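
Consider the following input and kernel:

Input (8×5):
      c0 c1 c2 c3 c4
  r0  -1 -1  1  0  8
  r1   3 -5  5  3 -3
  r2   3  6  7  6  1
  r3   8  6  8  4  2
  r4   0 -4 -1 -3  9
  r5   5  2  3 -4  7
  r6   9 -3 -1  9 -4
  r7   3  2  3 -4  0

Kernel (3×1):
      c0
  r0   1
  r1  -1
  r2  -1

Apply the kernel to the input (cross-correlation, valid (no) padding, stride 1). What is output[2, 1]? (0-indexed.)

The receptive field on the input at this output position is [6 / 6 / -4]. Elementwise product with the kernel and sum: 6·1 + 6·-1 + -4·-1.

4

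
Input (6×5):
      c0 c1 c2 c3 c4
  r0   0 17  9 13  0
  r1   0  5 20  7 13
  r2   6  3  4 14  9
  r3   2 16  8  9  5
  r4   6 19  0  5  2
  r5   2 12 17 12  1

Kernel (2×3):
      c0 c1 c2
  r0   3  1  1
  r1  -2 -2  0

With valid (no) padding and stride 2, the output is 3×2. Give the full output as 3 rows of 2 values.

16 -14
-11 1
9 -51

Output[0,0]: The receptive field on the input at this output position is [0 17 9 / 0 5 20]. Elementwise product with the kernel and sum: 0·3 + 17·1 + 9·1 + 0·-2 + 5·-2.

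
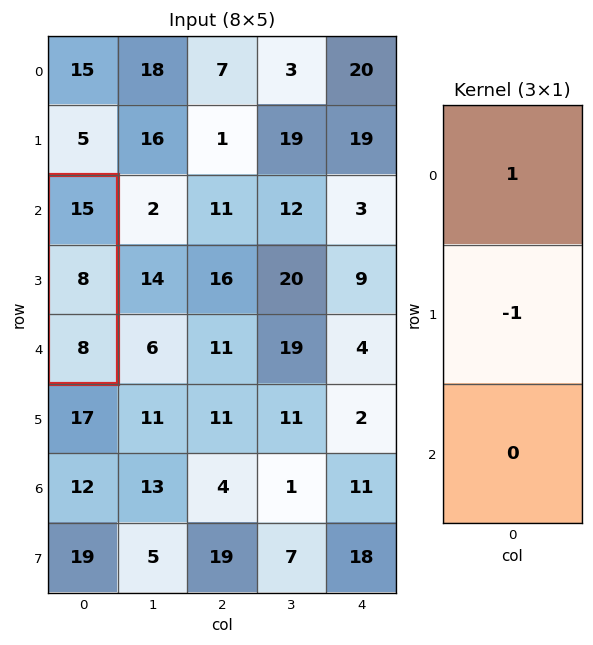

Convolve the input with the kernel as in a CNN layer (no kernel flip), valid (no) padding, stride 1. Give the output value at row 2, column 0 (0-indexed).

The receptive field on the input at this output position is [15 / 8 / 8]. Elementwise product with the kernel and sum: 15·1 + 8·-1.

7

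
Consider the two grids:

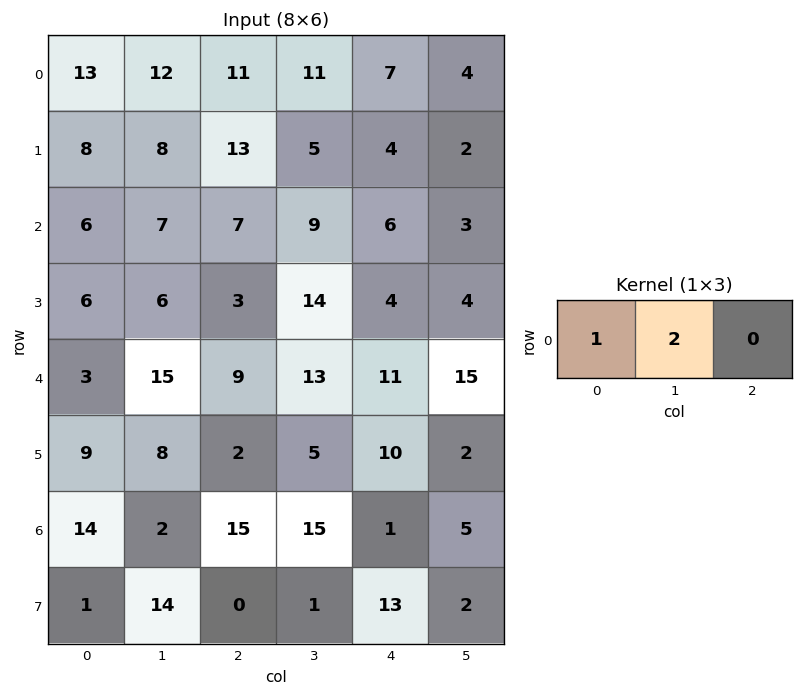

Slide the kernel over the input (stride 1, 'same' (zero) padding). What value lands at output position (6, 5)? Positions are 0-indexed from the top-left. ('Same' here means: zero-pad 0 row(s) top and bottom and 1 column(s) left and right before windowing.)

The receptive field on the zero-padded input at this output position is [1 5 0]. Elementwise product with the kernel and sum: 1·1 + 5·2.

11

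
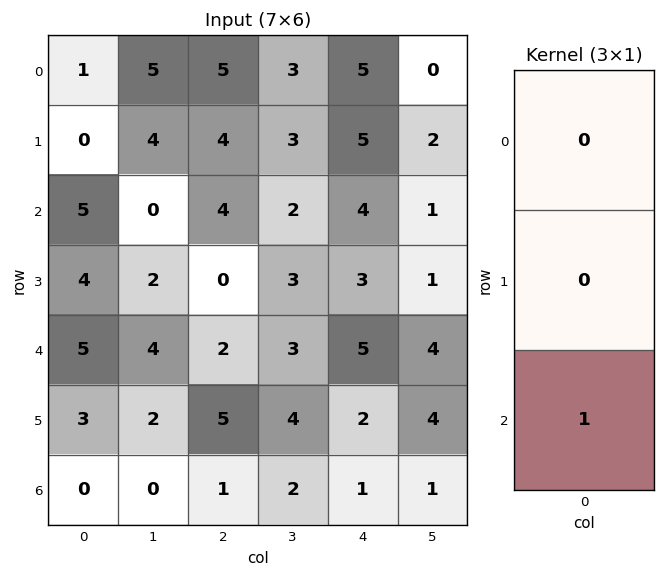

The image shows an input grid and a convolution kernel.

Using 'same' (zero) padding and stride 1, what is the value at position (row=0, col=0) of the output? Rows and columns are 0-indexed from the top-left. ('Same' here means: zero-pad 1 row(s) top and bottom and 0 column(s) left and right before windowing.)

0

The receptive field on the zero-padded input at this output position is [0 / 1 / 0]. Elementwise product with the kernel and sum: 0·1.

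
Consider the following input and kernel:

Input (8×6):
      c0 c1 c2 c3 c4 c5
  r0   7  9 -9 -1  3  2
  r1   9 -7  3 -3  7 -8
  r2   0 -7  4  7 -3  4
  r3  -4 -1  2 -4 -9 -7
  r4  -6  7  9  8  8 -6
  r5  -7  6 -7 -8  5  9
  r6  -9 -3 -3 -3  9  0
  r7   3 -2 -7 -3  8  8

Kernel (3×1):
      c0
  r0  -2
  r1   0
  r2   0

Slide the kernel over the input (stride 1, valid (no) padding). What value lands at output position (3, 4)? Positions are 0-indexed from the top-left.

18

The receptive field on the input at this output position is [-9 / 8 / 5]. Elementwise product with the kernel and sum: -9·-2.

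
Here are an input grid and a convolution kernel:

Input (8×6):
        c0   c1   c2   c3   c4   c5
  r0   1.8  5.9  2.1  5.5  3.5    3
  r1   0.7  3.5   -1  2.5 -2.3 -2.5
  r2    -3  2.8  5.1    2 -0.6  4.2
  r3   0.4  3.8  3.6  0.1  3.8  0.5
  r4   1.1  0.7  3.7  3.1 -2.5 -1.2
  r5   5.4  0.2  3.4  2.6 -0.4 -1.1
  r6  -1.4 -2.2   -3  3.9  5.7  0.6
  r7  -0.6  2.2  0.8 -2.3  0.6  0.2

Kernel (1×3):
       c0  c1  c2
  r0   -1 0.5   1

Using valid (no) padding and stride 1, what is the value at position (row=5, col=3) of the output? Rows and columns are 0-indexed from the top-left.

The receptive field on the input at this output position is [2.6 -0.4 -1.1]. Elementwise product with the kernel and sum: 2.6·-1 + -0.4·0.5 + -1.1·1.

-3.9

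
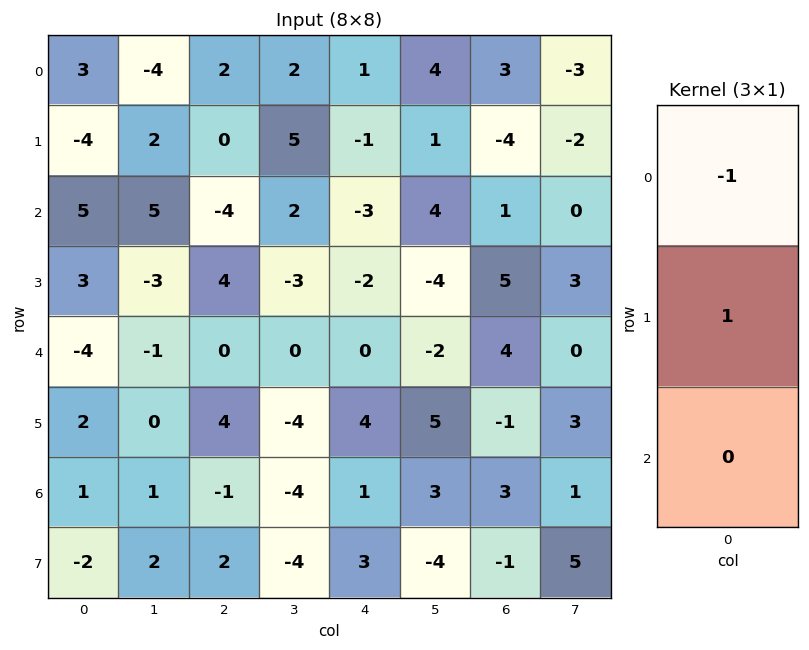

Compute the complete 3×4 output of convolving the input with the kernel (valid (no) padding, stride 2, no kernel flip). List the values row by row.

Output[0,0]: The receptive field on the input at this output position is [3 / -4 / 5]. Elementwise product with the kernel and sum: 3·-1 + -4·1.

-7 -2 -2 -7
-2 8 1 4
6 4 4 -5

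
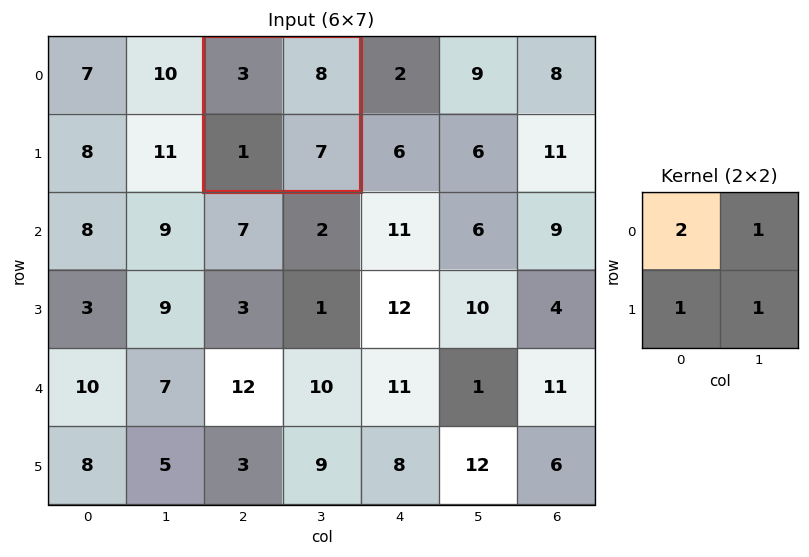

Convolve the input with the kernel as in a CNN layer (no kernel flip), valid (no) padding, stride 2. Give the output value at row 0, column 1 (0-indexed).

The receptive field on the input at this output position is [3 8 / 1 7]. Elementwise product with the kernel and sum: 3·2 + 8·1 + 1·1 + 7·1.

22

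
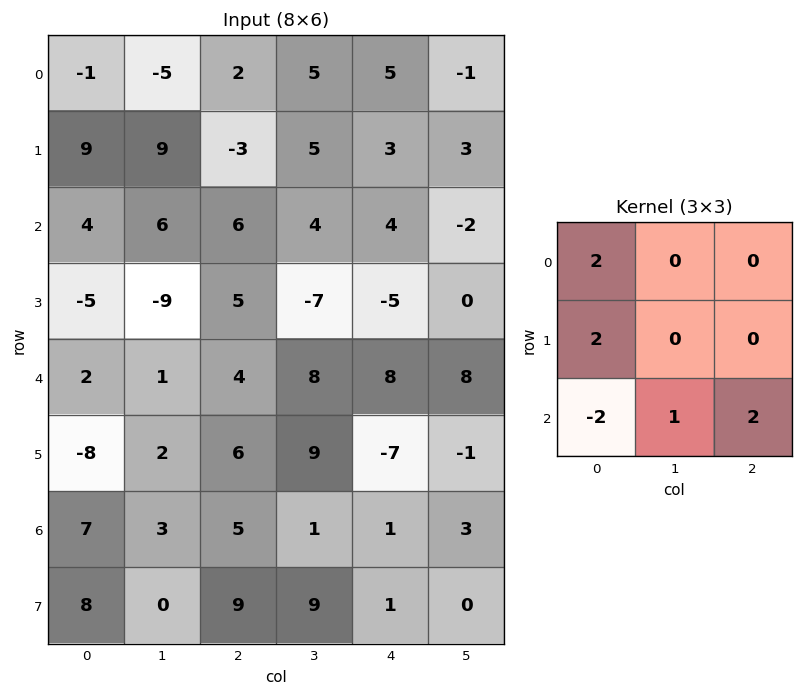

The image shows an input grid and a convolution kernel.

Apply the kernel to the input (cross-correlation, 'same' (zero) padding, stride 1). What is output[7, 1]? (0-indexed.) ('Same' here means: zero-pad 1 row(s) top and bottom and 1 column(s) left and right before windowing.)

The receptive field on the zero-padded input at this output position is [7 3 5 / 8 0 9 / 0 0 0]. Elementwise product with the kernel and sum: 7·2 + 8·2 + 0·-2 + 0·1 + 0·2.

30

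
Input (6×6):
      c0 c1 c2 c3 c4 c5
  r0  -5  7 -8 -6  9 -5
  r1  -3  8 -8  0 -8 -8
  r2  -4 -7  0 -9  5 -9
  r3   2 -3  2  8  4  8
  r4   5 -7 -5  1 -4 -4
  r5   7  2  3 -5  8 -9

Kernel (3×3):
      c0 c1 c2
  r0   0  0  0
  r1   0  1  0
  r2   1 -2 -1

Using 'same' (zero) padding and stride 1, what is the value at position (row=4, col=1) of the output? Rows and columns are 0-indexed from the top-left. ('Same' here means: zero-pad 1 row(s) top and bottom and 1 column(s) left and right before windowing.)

The receptive field on the zero-padded input at this output position is [2 -3 2 / 5 -7 -5 / 7 2 3]. Elementwise product with the kernel and sum: -7·1 + 7·1 + 2·-2 + 3·-1.

-7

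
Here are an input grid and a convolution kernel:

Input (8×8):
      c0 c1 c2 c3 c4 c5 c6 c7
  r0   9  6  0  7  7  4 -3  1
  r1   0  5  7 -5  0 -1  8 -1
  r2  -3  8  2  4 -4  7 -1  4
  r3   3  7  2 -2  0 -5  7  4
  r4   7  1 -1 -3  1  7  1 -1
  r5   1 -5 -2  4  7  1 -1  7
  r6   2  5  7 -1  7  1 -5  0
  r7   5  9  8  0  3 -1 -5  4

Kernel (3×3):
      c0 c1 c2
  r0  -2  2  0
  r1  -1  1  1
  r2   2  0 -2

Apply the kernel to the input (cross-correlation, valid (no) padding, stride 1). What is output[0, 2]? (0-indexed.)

14

The receptive field on the input at this output position is [0 7 7 / 7 -5 0 / 2 4 -4]. Elementwise product with the kernel and sum: 0·-2 + 7·2 + 7·-1 + -5·1 + 0·1 + 2·2 + -4·-2.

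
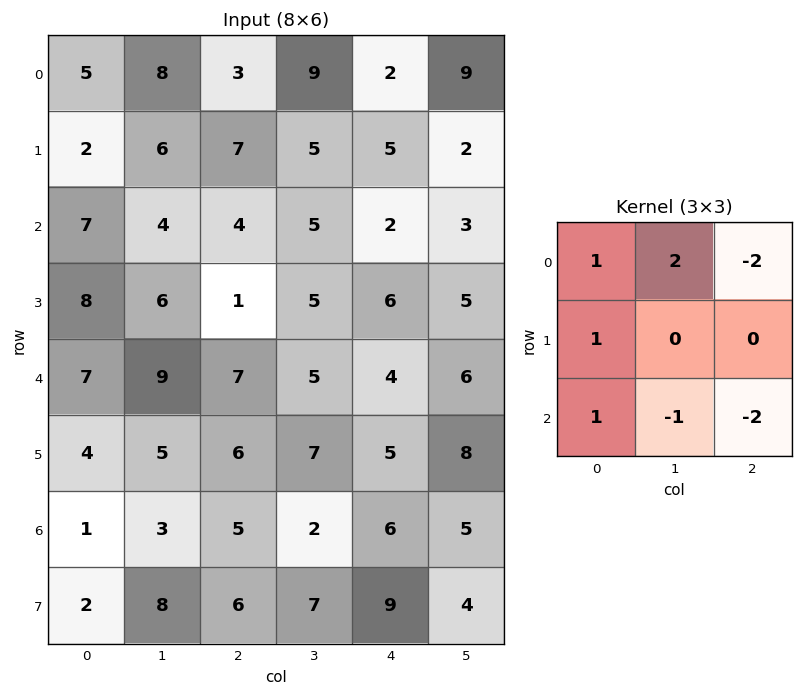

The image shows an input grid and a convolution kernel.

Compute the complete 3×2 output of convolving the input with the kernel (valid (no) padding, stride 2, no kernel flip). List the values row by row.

12 19
-1 5
3 6

Output[0,0]: The receptive field on the input at this output position is [5 8 3 / 2 6 7 / 7 4 4]. Elementwise product with the kernel and sum: 5·1 + 8·2 + 3·-2 + 2·1 + 7·1 + 4·-1 + 4·-2.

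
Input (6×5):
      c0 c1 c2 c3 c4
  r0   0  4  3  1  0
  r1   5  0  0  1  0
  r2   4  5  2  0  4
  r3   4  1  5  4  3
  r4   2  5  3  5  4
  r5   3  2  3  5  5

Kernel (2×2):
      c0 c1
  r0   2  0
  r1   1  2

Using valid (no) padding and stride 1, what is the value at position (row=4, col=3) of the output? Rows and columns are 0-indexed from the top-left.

The receptive field on the input at this output position is [5 4 / 5 5]. Elementwise product with the kernel and sum: 5·2 + 5·1 + 5·2.

25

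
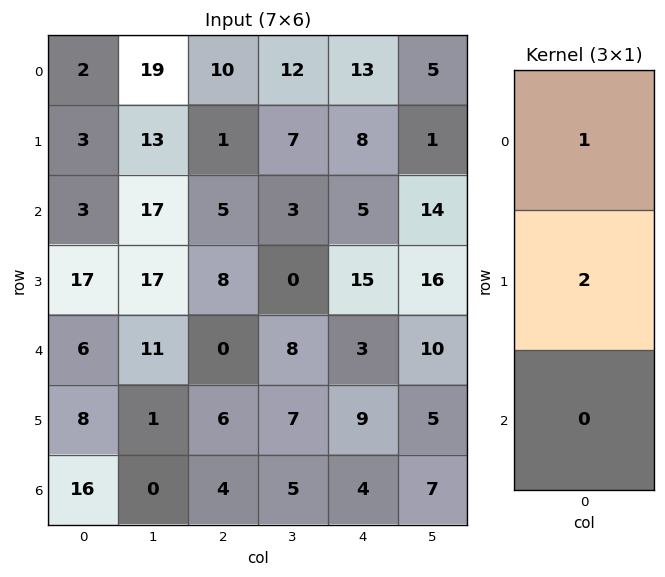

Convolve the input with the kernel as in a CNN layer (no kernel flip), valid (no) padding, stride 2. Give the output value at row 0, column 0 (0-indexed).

The receptive field on the input at this output position is [2 / 3 / 3]. Elementwise product with the kernel and sum: 2·1 + 3·2.

8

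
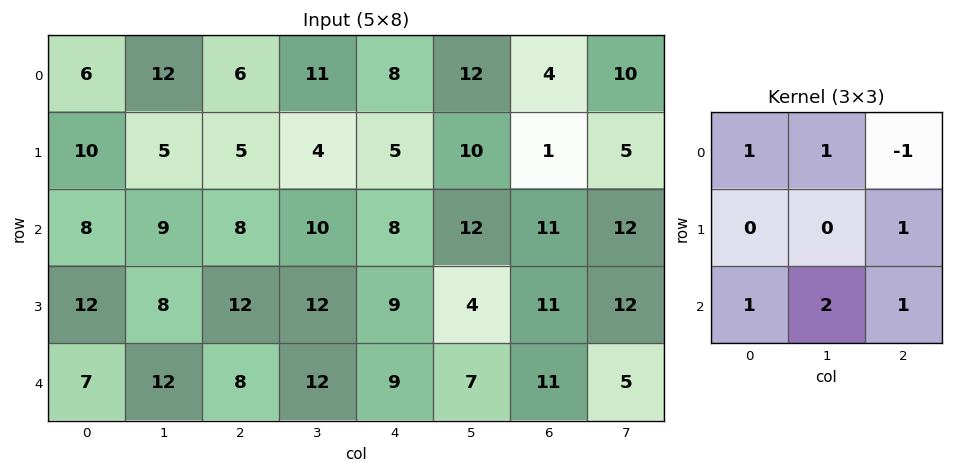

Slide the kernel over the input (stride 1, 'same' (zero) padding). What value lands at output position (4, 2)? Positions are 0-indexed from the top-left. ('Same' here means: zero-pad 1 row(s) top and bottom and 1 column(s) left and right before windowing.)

The receptive field on the zero-padded input at this output position is [8 12 12 / 12 8 12 / 0 0 0]. Elementwise product with the kernel and sum: 8·1 + 12·1 + 12·-1 + 12·1 + 0·1 + 0·2 + 0·1.

20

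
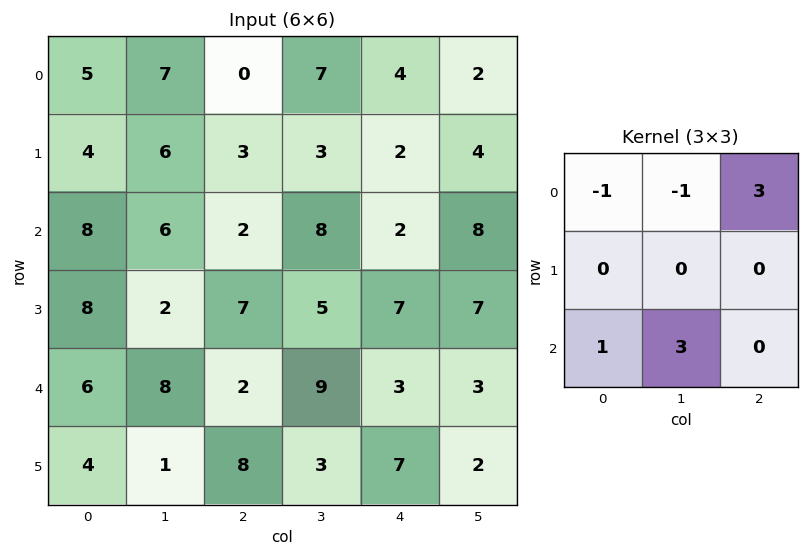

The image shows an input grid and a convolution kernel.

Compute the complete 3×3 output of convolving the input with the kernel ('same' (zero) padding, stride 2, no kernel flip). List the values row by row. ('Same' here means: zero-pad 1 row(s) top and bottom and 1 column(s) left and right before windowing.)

Output[0,0]: The receptive field on the zero-padded input at this output position is [0 0 0 / 0 5 7 / 0 4 6]. Elementwise product with the kernel and sum: 0·-1 + 0·-1 + 0·3 + 0·1 + 4·3.

12 15 9
38 23 33
10 31 33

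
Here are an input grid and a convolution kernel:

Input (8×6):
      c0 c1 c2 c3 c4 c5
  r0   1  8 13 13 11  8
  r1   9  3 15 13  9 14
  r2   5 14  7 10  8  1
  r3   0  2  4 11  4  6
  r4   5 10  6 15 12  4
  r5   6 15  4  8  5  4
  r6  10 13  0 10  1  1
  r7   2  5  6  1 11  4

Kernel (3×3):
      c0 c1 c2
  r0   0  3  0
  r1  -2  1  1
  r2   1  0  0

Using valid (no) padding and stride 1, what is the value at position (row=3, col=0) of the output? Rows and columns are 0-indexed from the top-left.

The receptive field on the input at this output position is [0 2 4 / 5 10 6 / 6 15 4]. Elementwise product with the kernel and sum: 2·3 + 5·-2 + 10·1 + 6·1 + 6·1.

18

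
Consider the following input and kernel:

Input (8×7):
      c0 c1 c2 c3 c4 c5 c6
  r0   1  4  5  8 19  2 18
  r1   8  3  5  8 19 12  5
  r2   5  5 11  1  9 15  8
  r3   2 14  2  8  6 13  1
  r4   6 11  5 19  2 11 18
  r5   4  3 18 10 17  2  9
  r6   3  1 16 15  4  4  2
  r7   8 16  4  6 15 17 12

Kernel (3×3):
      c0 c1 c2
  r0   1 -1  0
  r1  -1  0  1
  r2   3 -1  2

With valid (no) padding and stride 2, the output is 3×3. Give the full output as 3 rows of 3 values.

Output[0,0]: The receptive field on the input at this output position is [1 4 5 / 8 3 5 / 5 5 11]. Elementwise product with the kernel and sum: 1·1 + 4·-1 + 8·-1 + 5·1 + 5·3 + 5·-1 + 11·2.

26 61 31
17 14 20
49 26 -5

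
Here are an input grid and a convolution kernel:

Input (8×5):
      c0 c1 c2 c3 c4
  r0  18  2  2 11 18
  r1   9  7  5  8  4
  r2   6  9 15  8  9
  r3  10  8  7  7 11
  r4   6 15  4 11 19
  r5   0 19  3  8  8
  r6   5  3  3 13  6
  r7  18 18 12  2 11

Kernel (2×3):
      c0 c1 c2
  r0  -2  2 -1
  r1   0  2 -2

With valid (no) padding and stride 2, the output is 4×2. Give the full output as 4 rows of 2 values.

-30 8
-7 -31
46 -5
5 -4

Output[0,0]: The receptive field on the input at this output position is [18 2 2 / 9 7 5]. Elementwise product with the kernel and sum: 18·-2 + 2·2 + 2·-1 + 7·2 + 5·-2.
Output[0,1]: The receptive field on the input at this output position is [2 11 18 / 5 8 4]. Elementwise product with the kernel and sum: 2·-2 + 11·2 + 18·-1 + 8·2 + 4·-2.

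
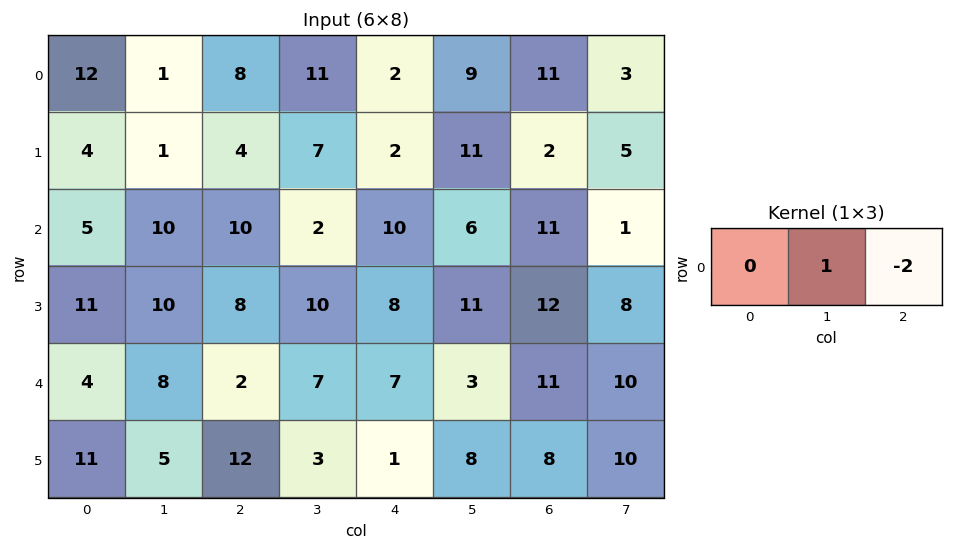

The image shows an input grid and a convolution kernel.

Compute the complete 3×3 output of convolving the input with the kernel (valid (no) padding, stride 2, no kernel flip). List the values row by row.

-15 7 -13
-10 -18 -16
4 -7 -19

Output[0,0]: The receptive field on the input at this output position is [12 1 8]. Elementwise product with the kernel and sum: 1·1 + 8·-2.
Output[0,1]: The receptive field on the input at this output position is [8 11 2]. Elementwise product with the kernel and sum: 11·1 + 2·-2.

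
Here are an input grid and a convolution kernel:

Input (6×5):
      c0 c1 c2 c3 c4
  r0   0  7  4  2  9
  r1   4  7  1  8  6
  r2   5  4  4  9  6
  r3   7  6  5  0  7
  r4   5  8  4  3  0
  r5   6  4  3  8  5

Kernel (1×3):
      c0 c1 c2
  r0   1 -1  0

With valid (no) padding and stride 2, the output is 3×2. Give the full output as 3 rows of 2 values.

Output[0,0]: The receptive field on the input at this output position is [0 7 4]. Elementwise product with the kernel and sum: 0·1 + 7·-1.
Output[0,1]: The receptive field on the input at this output position is [4 2 9]. Elementwise product with the kernel and sum: 4·1 + 2·-1.

-7 2
1 -5
-3 1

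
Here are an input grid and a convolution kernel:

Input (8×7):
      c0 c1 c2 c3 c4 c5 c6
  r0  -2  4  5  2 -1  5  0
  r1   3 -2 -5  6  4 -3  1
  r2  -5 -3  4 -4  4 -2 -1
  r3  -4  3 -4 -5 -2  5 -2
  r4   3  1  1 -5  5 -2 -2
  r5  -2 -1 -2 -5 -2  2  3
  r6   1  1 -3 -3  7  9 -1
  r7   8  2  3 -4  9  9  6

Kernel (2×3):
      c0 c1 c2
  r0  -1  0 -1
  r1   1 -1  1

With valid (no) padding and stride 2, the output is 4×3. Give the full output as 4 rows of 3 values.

Output[0,0]: The receptive field on the input at this output position is [-2 4 5 / 3 -2 -5]. Elementwise product with the kernel and sum: -2·-1 + 5·-1 + 3·1 + -2·-1 + -5·1.

-3 -11 9
-10 -9 -12
-7 -5 -4
11 12 0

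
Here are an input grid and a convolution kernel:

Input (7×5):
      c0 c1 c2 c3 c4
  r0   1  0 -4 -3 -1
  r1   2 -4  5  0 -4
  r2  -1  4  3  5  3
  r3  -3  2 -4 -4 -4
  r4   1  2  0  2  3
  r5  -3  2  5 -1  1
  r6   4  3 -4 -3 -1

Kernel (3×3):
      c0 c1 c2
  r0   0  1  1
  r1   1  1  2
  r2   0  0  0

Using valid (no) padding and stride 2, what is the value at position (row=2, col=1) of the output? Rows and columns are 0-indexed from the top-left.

11

The receptive field on the input at this output position is [0 2 3 / 5 -1 1 / -4 -3 -1]. Elementwise product with the kernel and sum: 2·1 + 3·1 + 5·1 + -1·1 + 1·2.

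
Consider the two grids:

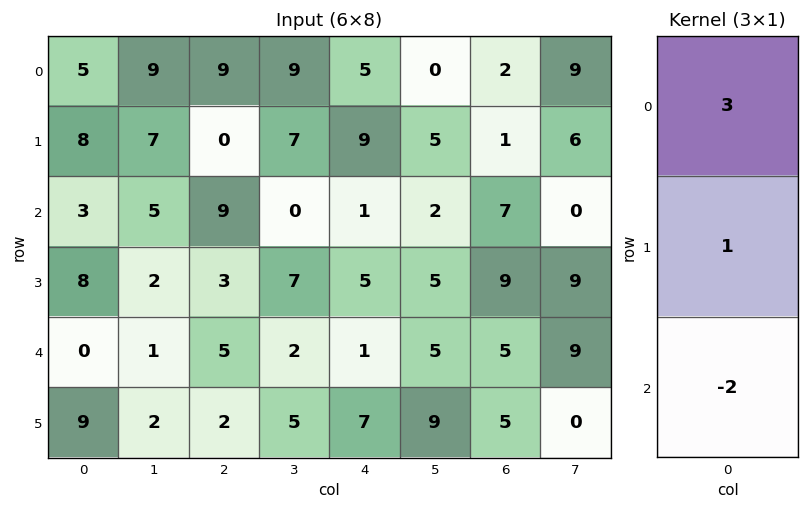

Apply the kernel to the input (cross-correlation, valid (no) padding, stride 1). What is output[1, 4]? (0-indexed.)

The receptive field on the input at this output position is [9 / 1 / 5]. Elementwise product with the kernel and sum: 9·3 + 1·1 + 5·-2.

18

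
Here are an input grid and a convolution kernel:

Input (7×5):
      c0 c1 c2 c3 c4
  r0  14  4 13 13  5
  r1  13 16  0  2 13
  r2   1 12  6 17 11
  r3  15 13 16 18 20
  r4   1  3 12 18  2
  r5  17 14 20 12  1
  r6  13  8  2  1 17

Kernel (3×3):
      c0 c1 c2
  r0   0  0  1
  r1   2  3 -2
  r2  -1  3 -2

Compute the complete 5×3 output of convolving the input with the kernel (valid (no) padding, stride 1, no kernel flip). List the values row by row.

110 13 8
18 9 52
27 52 95
-12 46 108
55 78 43

Output[0,0]: The receptive field on the input at this output position is [14 4 13 / 13 16 0 / 1 12 6]. Elementwise product with the kernel and sum: 13·1 + 13·2 + 16·3 + 0·-2 + 1·-1 + 12·3 + 6·-2.
Output[0,1]: The receptive field on the input at this output position is [4 13 13 / 16 0 2 / 12 6 17]. Elementwise product with the kernel and sum: 13·1 + 16·2 + 0·3 + 2·-2 + 12·-1 + 6·3 + 17·-2.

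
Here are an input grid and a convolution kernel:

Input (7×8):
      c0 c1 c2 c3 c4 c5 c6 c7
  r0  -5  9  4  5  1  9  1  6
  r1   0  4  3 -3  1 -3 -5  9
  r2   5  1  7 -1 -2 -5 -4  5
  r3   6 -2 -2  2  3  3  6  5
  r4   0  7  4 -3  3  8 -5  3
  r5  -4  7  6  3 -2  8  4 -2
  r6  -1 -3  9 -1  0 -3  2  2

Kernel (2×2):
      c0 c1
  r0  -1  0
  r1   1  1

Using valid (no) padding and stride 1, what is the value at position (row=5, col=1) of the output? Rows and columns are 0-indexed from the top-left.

-1

The receptive field on the input at this output position is [7 6 / -3 9]. Elementwise product with the kernel and sum: 7·-1 + -3·1 + 9·1.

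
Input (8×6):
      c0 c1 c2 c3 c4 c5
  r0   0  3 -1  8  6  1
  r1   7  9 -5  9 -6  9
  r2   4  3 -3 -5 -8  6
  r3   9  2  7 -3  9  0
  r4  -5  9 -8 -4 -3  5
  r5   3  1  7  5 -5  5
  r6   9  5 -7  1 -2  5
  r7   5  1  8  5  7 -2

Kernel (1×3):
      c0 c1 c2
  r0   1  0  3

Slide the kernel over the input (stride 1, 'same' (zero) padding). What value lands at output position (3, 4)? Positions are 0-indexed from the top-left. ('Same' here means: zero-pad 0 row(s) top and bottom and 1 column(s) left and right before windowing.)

-3

The receptive field on the zero-padded input at this output position is [-3 9 0]. Elementwise product with the kernel and sum: -3·1 + 0·3.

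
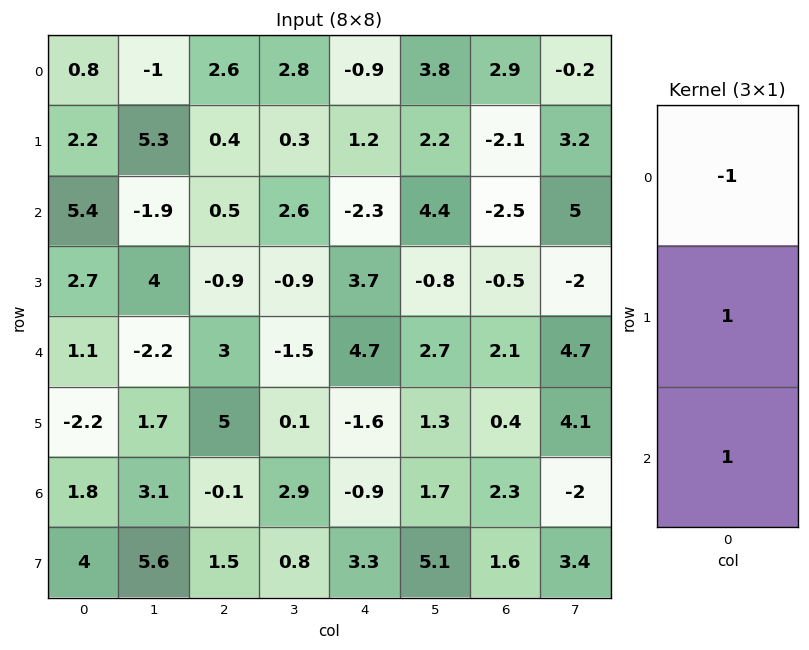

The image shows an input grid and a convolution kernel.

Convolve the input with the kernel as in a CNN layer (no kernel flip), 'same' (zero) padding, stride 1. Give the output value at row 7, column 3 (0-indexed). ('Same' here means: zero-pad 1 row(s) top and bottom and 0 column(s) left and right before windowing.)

-2.1

The receptive field on the zero-padded input at this output position is [2.9 / 0.8 / 0]. Elementwise product with the kernel and sum: 2.9·-1 + 0.8·1 + 0·1.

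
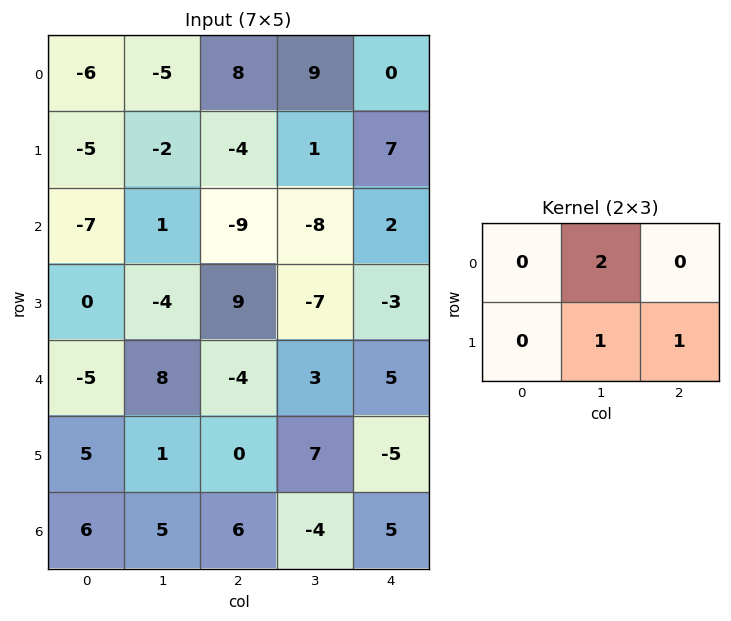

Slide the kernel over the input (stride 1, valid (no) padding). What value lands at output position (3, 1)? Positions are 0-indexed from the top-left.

17

The receptive field on the input at this output position is [-4 9 -7 / 8 -4 3]. Elementwise product with the kernel and sum: 9·2 + -4·1 + 3·1.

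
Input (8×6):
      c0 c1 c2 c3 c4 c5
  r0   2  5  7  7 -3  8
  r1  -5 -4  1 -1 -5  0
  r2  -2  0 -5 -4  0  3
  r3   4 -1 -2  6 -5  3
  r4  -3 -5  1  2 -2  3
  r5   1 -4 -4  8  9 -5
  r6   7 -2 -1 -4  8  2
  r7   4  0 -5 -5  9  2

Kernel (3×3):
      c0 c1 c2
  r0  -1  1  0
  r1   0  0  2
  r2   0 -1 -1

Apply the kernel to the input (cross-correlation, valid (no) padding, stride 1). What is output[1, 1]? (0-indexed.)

-7

The receptive field on the input at this output position is [-4 1 -1 / 0 -5 -4 / -1 -2 6]. Elementwise product with the kernel and sum: -4·-1 + 1·1 + -4·2 + -2·-1 + 6·-1.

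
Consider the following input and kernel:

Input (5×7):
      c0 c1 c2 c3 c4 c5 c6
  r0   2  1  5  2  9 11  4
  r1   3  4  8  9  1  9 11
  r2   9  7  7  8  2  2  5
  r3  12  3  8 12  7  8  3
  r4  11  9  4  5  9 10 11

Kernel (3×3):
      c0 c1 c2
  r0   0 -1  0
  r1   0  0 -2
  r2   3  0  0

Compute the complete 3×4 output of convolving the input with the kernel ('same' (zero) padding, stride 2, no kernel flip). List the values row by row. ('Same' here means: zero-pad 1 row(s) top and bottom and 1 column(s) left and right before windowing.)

Output[0,0]: The receptive field on the zero-padded input at this output position is [0 0 0 / 0 2 1 / 0 3 4]. Elementwise product with the kernel and sum: 0·-1 + 1·-2 + 0·3.

-2 8 5 27
-17 -15 31 13
-30 -18 -27 -3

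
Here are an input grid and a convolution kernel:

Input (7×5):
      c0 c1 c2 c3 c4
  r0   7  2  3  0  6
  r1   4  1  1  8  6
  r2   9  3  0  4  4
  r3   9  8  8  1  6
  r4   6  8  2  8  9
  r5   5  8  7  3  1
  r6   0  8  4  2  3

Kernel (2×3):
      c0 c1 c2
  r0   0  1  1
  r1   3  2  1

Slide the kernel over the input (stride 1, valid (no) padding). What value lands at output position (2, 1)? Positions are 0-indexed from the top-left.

The receptive field on the input at this output position is [3 0 4 / 8 8 1]. Elementwise product with the kernel and sum: 0·1 + 4·1 + 8·3 + 8·2 + 1·1.

45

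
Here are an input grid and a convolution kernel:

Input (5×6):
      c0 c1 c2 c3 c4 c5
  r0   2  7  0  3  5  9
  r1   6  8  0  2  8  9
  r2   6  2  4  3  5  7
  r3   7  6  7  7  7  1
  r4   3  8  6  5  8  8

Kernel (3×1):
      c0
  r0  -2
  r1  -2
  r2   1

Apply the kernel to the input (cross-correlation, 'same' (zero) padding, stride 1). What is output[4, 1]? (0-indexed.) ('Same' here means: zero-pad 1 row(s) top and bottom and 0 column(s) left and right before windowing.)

The receptive field on the zero-padded input at this output position is [6 / 8 / 0]. Elementwise product with the kernel and sum: 6·-2 + 8·-2 + 0·1.

-28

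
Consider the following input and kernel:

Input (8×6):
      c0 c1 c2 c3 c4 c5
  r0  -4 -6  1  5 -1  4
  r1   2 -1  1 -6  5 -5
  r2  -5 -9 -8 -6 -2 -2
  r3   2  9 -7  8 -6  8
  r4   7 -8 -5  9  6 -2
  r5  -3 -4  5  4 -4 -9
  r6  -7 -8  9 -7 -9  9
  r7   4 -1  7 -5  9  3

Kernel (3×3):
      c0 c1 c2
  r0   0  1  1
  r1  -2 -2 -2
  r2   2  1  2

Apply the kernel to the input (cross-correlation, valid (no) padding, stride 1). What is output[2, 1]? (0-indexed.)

-37

The receptive field on the input at this output position is [-9 -8 -6 / 9 -7 8 / -8 -5 9]. Elementwise product with the kernel and sum: -8·1 + -6·1 + 9·-2 + -7·-2 + 8·-2 + -8·2 + -5·1 + 9·2.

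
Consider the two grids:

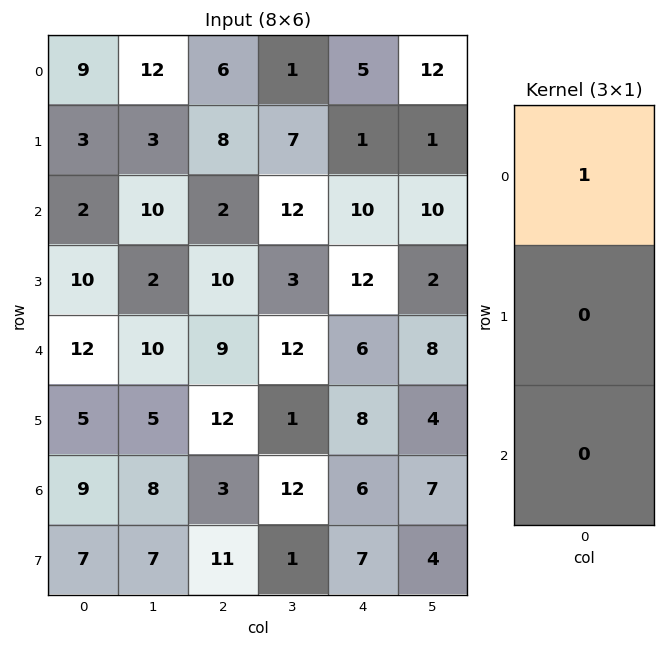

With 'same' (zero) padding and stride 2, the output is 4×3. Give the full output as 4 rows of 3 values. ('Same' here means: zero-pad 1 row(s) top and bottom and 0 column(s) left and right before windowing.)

Output[0,0]: The receptive field on the zero-padded input at this output position is [0 / 9 / 3]. Elementwise product with the kernel and sum: 0·1.

0 0 0
3 8 1
10 10 12
5 12 8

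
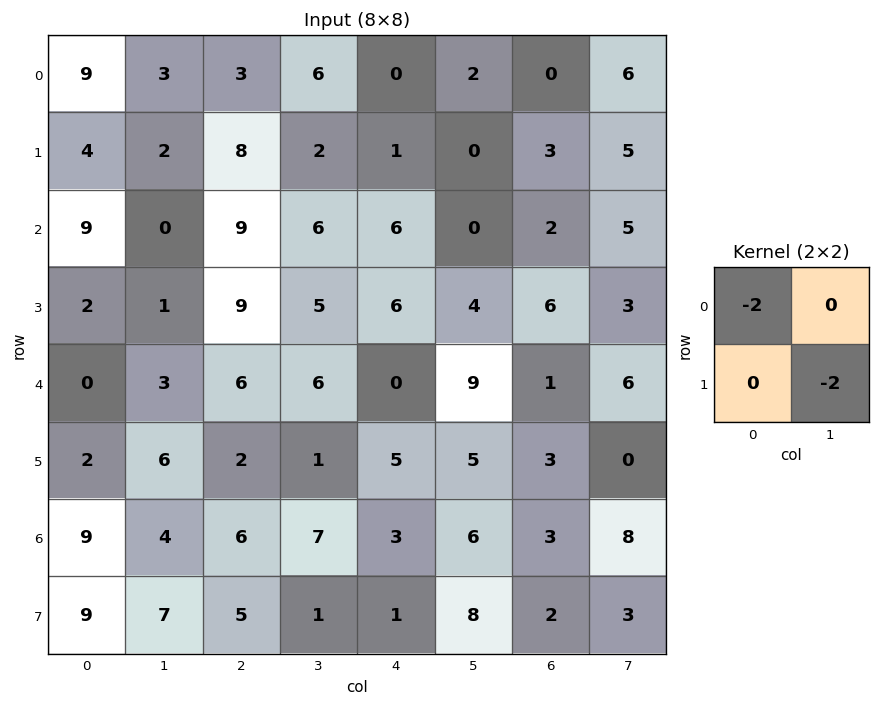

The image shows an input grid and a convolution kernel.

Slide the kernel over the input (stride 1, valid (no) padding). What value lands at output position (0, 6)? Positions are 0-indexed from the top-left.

-10

The receptive field on the input at this output position is [0 6 / 3 5]. Elementwise product with the kernel and sum: 0·-2 + 5·-2.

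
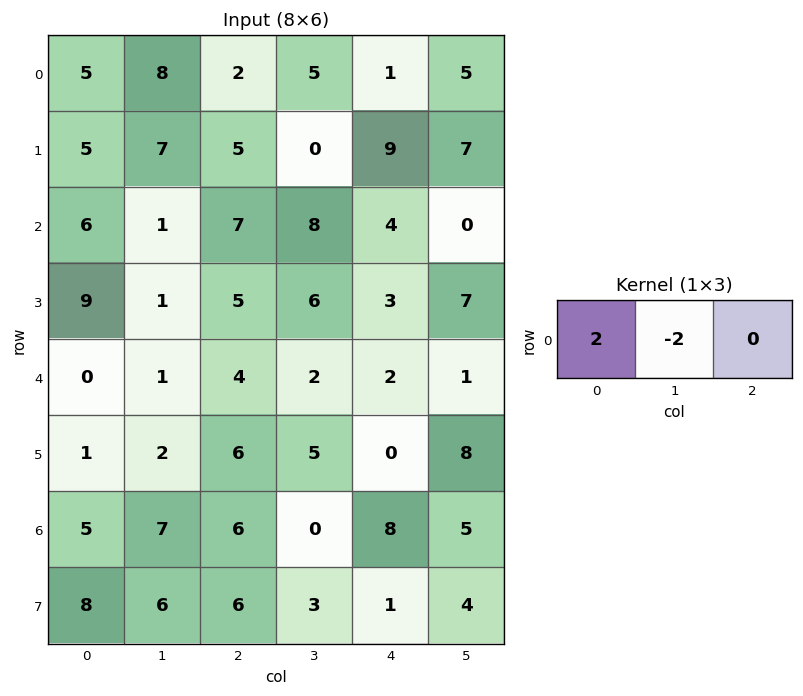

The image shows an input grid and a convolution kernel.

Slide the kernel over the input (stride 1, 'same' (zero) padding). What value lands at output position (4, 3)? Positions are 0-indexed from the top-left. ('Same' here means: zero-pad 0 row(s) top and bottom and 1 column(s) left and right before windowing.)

4

The receptive field on the zero-padded input at this output position is [4 2 2]. Elementwise product with the kernel and sum: 4·2 + 2·-2.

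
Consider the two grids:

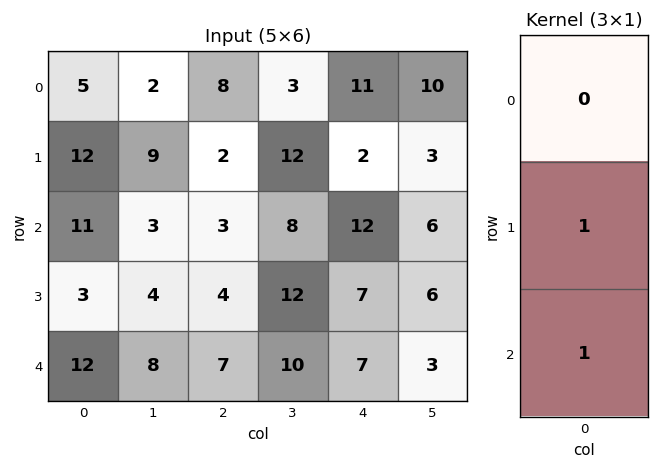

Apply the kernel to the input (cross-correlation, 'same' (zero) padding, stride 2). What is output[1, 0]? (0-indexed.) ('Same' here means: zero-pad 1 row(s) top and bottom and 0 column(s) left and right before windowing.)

The receptive field on the zero-padded input at this output position is [12 / 11 / 3]. Elementwise product with the kernel and sum: 11·1 + 3·1.

14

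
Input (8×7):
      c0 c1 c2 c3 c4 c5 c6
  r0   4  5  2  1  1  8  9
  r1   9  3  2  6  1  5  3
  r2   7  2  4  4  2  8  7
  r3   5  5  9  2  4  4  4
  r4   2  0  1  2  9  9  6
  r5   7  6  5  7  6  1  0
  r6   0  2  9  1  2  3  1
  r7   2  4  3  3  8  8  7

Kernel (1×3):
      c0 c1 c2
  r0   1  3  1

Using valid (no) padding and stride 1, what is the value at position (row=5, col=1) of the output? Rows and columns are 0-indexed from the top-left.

The receptive field on the input at this output position is [6 5 7]. Elementwise product with the kernel and sum: 6·1 + 5·3 + 7·1.

28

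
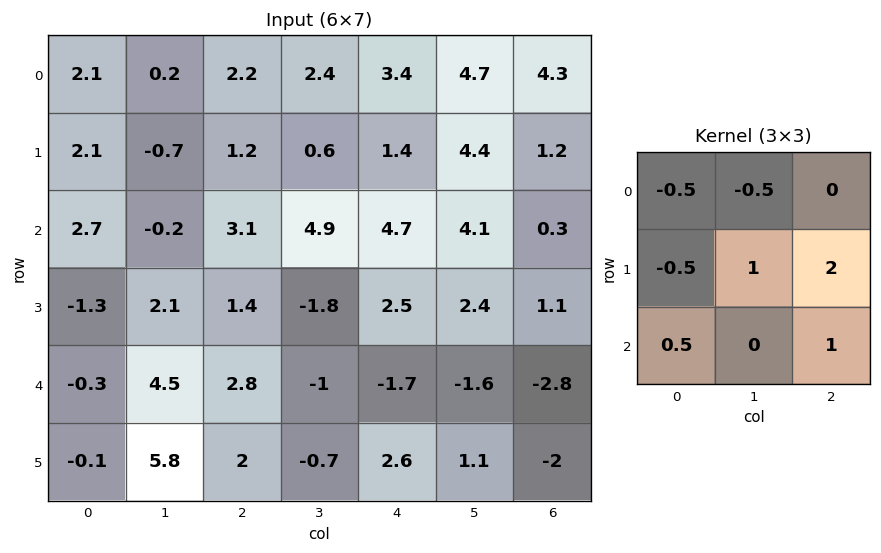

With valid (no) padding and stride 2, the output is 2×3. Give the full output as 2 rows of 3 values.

Output[0,0]: The receptive field on the input at this output position is [2.1 0.2 2.2 / 2.1 -0.7 1.2 / 2.7 -0.2 3.1]. Elementwise product with the kernel and sum: 2.1·-0.5 + 0.2·-0.5 + 2.1·-0.5 + -0.7·1 + 1.2·2 + 2.7·0.5 + 3.1·1.
Output[0,1]: The receptive field on the input at this output position is [2.2 2.4 3.4 / 1.2 0.6 1.4 / 3.1 4.9 4.7]. Elementwise product with the kernel and sum: 2.2·-0.5 + 2.4·-0.5 + 1.2·-0.5 + 0.6·1 + 1.4·2 + 3.1·0.5 + 4.7·1.

3.95 6.75 4.7
6.95 -1.8 -4.7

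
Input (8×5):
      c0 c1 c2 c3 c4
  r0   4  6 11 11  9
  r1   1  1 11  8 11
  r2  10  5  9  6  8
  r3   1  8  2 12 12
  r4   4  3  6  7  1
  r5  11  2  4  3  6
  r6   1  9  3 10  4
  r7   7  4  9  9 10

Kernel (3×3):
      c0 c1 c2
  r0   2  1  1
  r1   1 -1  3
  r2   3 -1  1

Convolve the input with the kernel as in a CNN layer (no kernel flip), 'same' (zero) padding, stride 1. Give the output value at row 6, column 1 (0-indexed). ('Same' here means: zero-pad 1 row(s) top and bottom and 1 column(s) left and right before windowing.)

55

The receptive field on the zero-padded input at this output position is [11 2 4 / 1 9 3 / 7 4 9]. Elementwise product with the kernel and sum: 11·2 + 2·1 + 4·1 + 1·1 + 9·-1 + 3·3 + 7·3 + 4·-1 + 9·1.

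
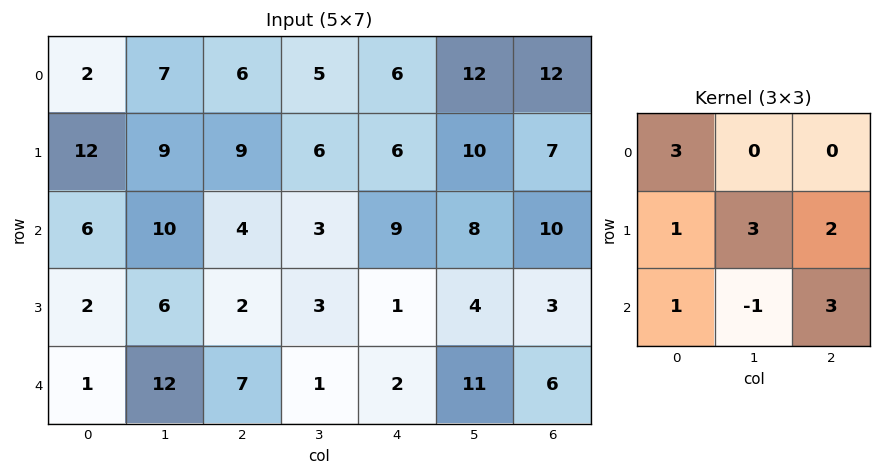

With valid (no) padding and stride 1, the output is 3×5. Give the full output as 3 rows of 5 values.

Output[0,0]: The receptive field on the input at this output position is [2 7 6 / 12 9 9 / 6 10 4]. Elementwise product with the kernel and sum: 2·3 + 12·1 + 9·3 + 9·2 + 6·1 + 10·-1 + 4·3.

71 84 85 77 99
82 68 60 78 77
52 56 37 55 55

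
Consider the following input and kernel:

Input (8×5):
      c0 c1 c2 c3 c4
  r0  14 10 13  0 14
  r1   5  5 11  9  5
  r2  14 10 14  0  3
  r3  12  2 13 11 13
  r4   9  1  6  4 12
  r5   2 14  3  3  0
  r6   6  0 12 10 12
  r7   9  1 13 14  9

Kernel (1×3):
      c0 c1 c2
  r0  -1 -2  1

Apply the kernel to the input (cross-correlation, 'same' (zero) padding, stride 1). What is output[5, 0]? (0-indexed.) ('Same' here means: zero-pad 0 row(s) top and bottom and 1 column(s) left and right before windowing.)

10

The receptive field on the zero-padded input at this output position is [0 2 14]. Elementwise product with the kernel and sum: 0·-1 + 2·-2 + 14·1.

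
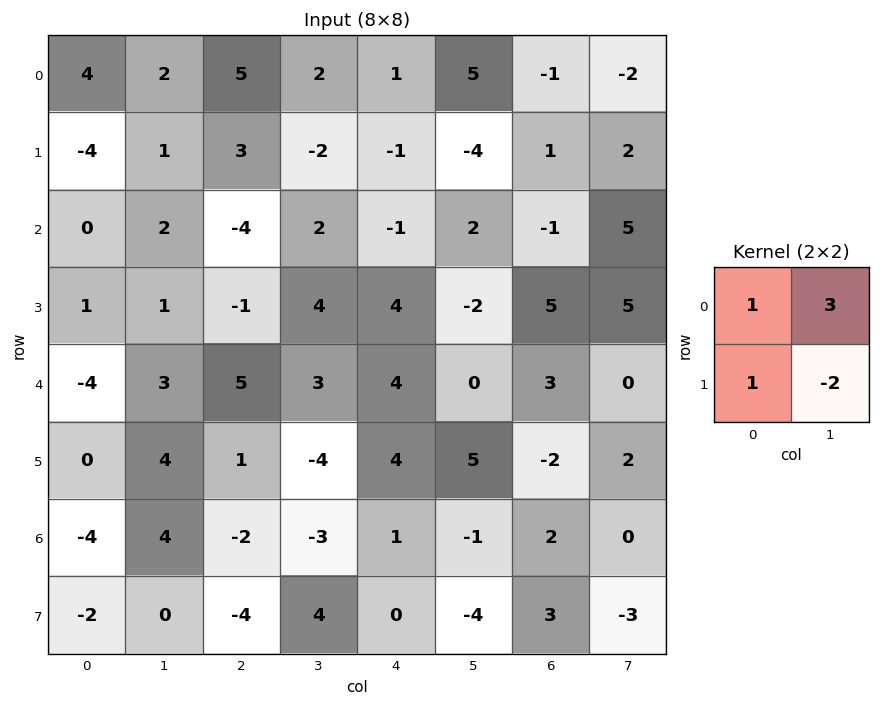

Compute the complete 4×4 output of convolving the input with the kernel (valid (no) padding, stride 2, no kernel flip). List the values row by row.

4 18 23 -10
5 -7 13 9
-3 23 -2 -3
6 -23 6 11

Output[0,0]: The receptive field on the input at this output position is [4 2 / -4 1]. Elementwise product with the kernel and sum: 4·1 + 2·3 + -4·1 + 1·-2.
Output[0,1]: The receptive field on the input at this output position is [5 2 / 3 -2]. Elementwise product with the kernel and sum: 5·1 + 2·3 + 3·1 + -2·-2.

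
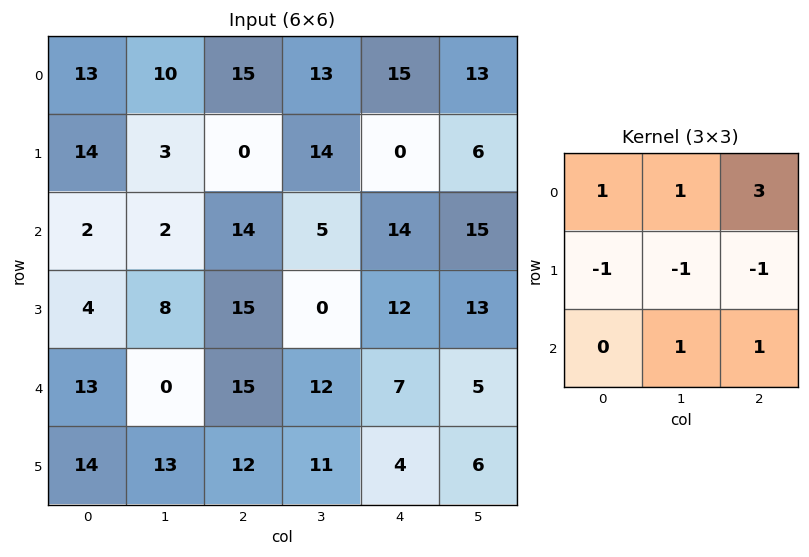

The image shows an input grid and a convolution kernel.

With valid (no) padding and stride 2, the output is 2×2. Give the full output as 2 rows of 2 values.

Output[0,0]: The receptive field on the input at this output position is [13 10 15 / 14 3 0 / 2 2 14]. Elementwise product with the kernel and sum: 13·1 + 10·1 + 15·3 + 14·-1 + 3·-1 + 0·-1 + 2·1 + 14·1.
Output[0,1]: The receptive field on the input at this output position is [15 13 15 / 0 14 0 / 14 5 14]. Elementwise product with the kernel and sum: 15·1 + 13·1 + 15·3 + 0·-1 + 14·-1 + 0·-1 + 5·1 + 14·1.

67 78
34 53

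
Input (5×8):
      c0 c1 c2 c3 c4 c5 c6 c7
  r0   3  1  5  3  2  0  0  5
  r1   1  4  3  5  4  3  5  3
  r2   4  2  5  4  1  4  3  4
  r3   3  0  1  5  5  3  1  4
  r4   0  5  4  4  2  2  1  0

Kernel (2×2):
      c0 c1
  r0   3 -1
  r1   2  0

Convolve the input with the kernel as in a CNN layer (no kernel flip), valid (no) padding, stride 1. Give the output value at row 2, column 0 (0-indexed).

The receptive field on the input at this output position is [4 2 / 3 0]. Elementwise product with the kernel and sum: 4·3 + 2·-1 + 3·2.

16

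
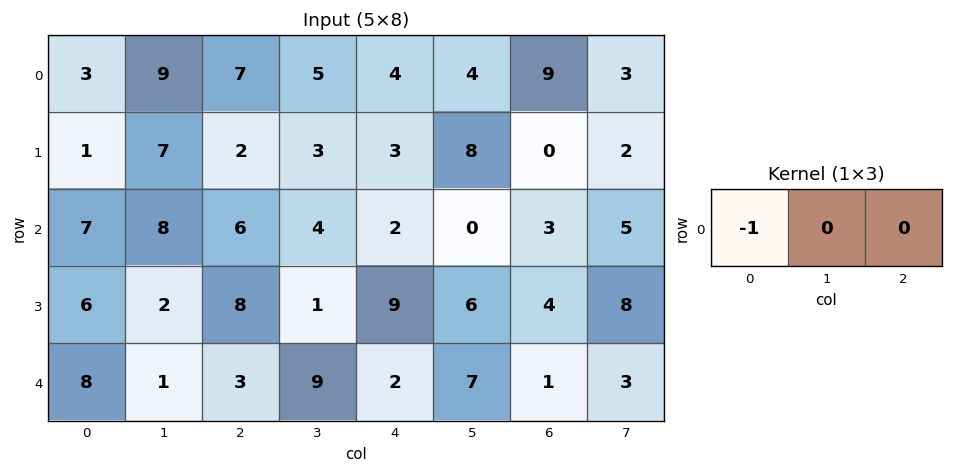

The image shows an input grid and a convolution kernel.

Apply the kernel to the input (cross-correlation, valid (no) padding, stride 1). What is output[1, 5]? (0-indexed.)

The receptive field on the input at this output position is [8 0 2]. Elementwise product with the kernel and sum: 8·-1.

-8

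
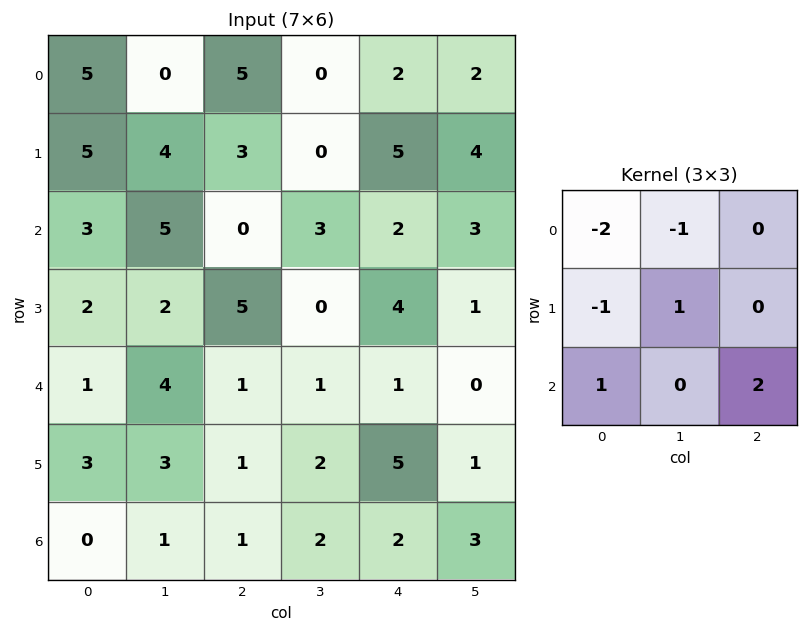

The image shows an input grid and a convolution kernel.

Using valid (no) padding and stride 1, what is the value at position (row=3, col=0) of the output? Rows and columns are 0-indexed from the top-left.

2

The receptive field on the input at this output position is [2 2 5 / 1 4 1 / 3 3 1]. Elementwise product with the kernel and sum: 2·-2 + 2·-1 + 1·-1 + 4·1 + 3·1 + 1·2.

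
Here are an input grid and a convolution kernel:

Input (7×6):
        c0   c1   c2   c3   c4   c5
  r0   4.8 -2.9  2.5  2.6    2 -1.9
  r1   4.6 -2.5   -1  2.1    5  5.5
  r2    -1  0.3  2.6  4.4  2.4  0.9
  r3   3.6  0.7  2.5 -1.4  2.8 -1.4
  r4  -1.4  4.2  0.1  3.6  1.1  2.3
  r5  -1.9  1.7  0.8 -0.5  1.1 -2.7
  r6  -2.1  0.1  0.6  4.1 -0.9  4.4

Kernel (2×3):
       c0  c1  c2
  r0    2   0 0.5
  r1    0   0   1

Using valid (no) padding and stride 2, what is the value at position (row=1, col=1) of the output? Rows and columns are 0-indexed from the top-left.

The receptive field on the input at this output position is [2.6 4.4 2.4 / 2.5 -1.4 2.8]. Elementwise product with the kernel and sum: 2.6·2 + 2.4·0.5 + 2.8·1.

9.2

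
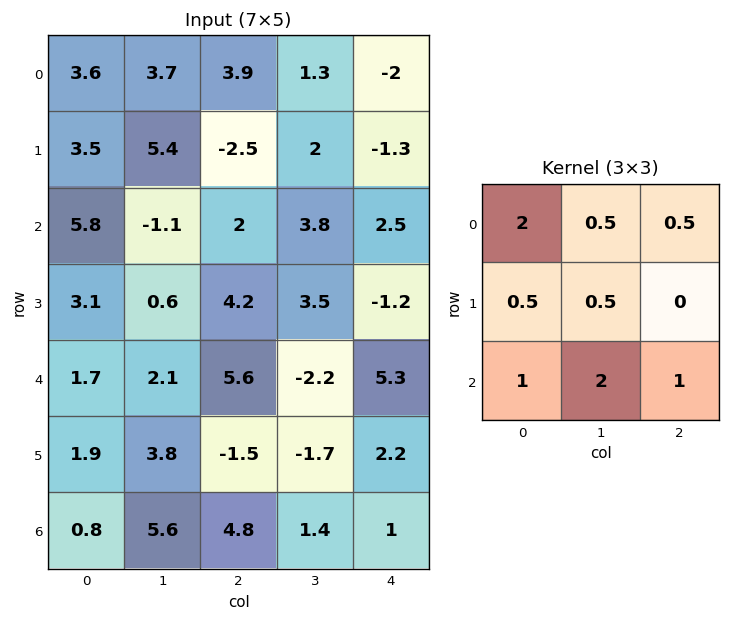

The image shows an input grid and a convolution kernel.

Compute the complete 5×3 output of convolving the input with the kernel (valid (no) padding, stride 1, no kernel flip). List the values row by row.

21.05 18.15 19.3
19.3 23.5 8.25
25.4 14.2 17.5
18.5 8 8.55
26.9 23.65 19.75

Output[0,0]: The receptive field on the input at this output position is [3.6 3.7 3.9 / 3.5 5.4 -2.5 / 5.8 -1.1 2]. Elementwise product with the kernel and sum: 3.6·2 + 3.7·0.5 + 3.9·0.5 + 3.5·0.5 + 5.4·0.5 + 5.8·1 + -1.1·2 + 2·1.
Output[0,1]: The receptive field on the input at this output position is [3.7 3.9 1.3 / 5.4 -2.5 2 / -1.1 2 3.8]. Elementwise product with the kernel and sum: 3.7·2 + 3.9·0.5 + 1.3·0.5 + 5.4·0.5 + -2.5·0.5 + -1.1·1 + 2·2 + 3.8·1.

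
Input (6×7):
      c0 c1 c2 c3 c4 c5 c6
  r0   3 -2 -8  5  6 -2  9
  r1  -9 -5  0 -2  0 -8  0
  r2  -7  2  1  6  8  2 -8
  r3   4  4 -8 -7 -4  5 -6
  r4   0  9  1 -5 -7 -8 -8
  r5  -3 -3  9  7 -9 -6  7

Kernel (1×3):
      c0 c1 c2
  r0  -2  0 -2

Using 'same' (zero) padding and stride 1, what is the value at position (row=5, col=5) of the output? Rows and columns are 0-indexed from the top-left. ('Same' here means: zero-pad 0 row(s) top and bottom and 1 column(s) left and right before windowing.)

4

The receptive field on the zero-padded input at this output position is [-9 -6 7]. Elementwise product with the kernel and sum: -9·-2 + 7·-2.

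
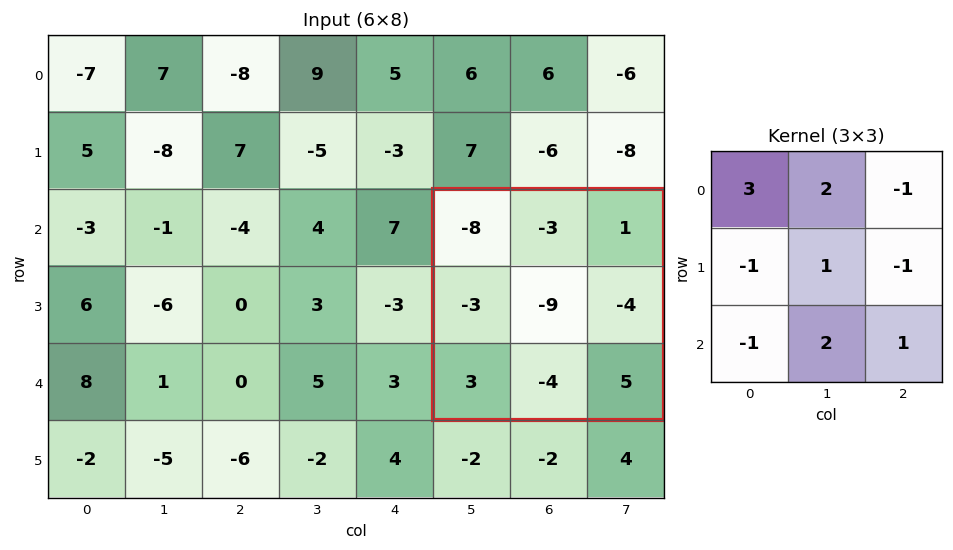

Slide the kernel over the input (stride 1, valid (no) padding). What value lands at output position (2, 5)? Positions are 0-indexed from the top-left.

-39

The receptive field on the input at this output position is [-8 -3 1 / -3 -9 -4 / 3 -4 5]. Elementwise product with the kernel and sum: -8·3 + -3·2 + 1·-1 + -3·-1 + -9·1 + -4·-1 + 3·-1 + -4·2 + 5·1.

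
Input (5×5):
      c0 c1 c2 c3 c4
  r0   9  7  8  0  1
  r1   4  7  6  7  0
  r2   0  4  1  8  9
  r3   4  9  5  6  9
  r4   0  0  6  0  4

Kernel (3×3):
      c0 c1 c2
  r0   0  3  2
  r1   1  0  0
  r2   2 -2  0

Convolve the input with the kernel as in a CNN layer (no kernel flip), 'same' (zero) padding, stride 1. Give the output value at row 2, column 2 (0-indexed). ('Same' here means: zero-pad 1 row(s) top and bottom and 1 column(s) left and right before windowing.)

The receptive field on the zero-padded input at this output position is [7 6 7 / 4 1 8 / 9 5 6]. Elementwise product with the kernel and sum: 6·3 + 7·2 + 4·1 + 9·2 + 5·-2.

44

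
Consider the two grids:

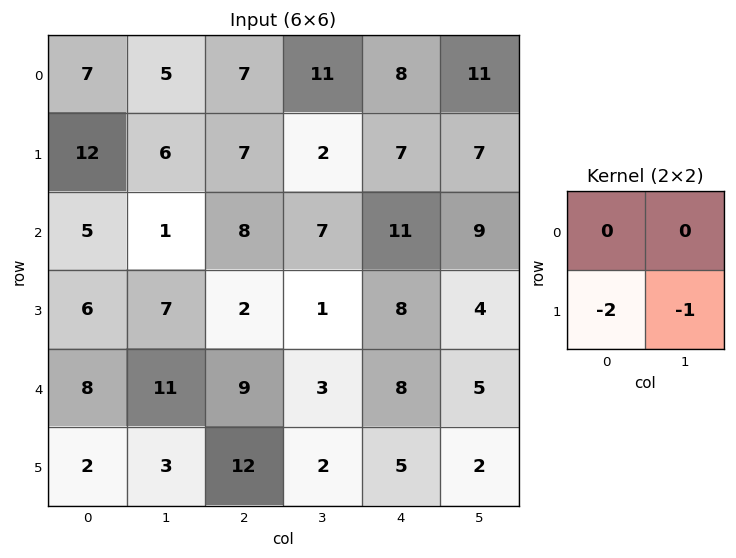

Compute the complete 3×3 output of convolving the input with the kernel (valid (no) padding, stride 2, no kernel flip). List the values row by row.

-30 -16 -21
-19 -5 -20
-7 -26 -12

Output[0,0]: The receptive field on the input at this output position is [7 5 / 12 6]. Elementwise product with the kernel and sum: 12·-2 + 6·-1.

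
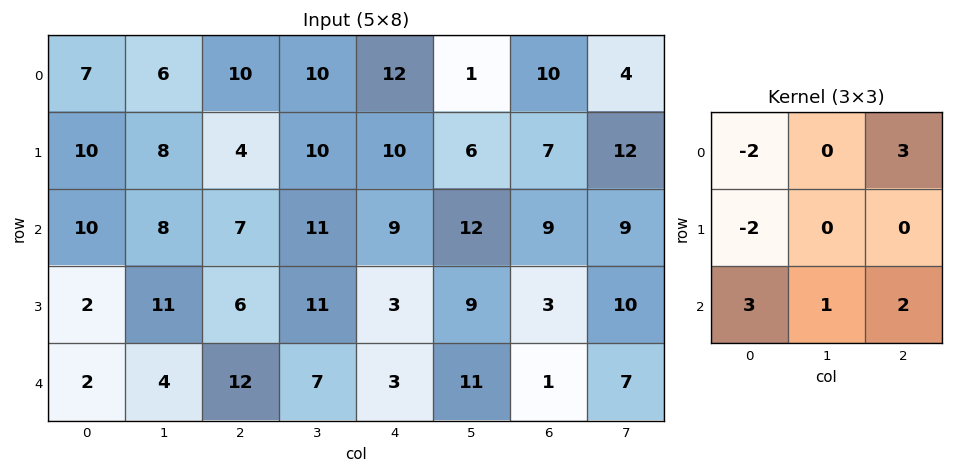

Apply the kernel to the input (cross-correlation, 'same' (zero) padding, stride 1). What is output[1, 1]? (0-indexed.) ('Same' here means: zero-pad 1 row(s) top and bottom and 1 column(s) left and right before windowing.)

48

The receptive field on the zero-padded input at this output position is [7 6 10 / 10 8 4 / 10 8 7]. Elementwise product with the kernel and sum: 7·-2 + 10·3 + 10·-2 + 10·3 + 8·1 + 7·2.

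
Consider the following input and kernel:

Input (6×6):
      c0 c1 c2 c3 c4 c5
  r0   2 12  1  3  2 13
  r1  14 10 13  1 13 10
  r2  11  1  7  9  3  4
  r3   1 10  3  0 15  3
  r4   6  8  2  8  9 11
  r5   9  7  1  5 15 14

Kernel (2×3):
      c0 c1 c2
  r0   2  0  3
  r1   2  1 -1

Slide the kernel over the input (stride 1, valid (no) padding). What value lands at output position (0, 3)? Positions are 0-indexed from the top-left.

50

The receptive field on the input at this output position is [3 2 13 / 1 13 10]. Elementwise product with the kernel and sum: 3·2 + 13·3 + 1·2 + 13·1 + 10·-1.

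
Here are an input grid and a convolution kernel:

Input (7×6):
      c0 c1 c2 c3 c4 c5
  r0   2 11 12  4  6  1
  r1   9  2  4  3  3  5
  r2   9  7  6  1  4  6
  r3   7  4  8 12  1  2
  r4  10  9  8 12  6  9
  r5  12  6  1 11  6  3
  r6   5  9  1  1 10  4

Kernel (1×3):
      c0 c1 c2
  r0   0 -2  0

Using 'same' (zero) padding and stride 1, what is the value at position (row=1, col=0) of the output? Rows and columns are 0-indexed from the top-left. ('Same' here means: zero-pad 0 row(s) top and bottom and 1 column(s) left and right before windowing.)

-18

The receptive field on the zero-padded input at this output position is [0 9 2]. Elementwise product with the kernel and sum: 9·-2.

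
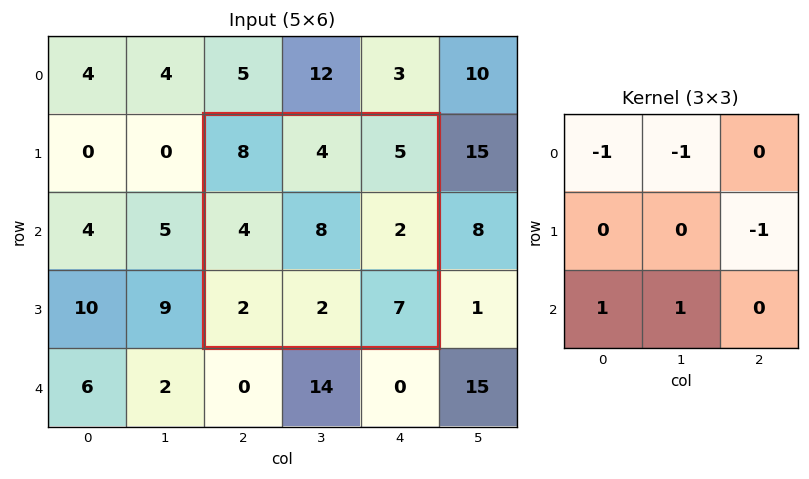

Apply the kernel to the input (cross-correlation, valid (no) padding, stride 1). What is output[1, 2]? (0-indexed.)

-10

The receptive field on the input at this output position is [8 4 5 / 4 8 2 / 2 2 7]. Elementwise product with the kernel and sum: 8·-1 + 4·-1 + 2·-1 + 2·1 + 2·1.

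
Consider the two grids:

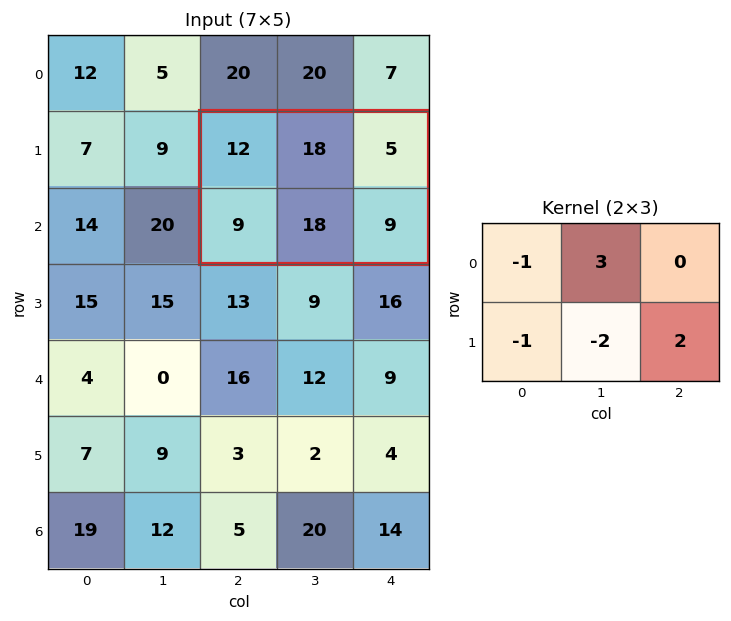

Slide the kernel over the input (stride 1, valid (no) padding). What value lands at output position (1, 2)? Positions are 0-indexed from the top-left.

15

The receptive field on the input at this output position is [12 18 5 / 9 18 9]. Elementwise product with the kernel and sum: 12·-1 + 18·3 + 9·-1 + 18·-2 + 9·2.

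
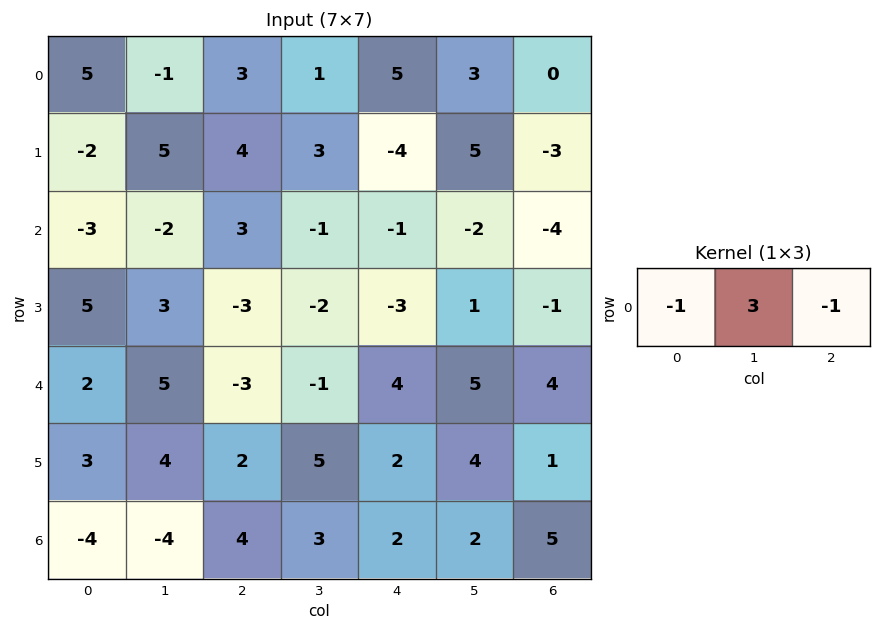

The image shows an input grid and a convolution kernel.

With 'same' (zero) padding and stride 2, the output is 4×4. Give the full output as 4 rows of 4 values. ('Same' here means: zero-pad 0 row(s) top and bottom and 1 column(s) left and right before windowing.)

Output[0,0]: The receptive field on the zero-padded input at this output position is [0 5 -1]. Elementwise product with the kernel and sum: 0·-1 + 5·3 + -1·-1.

16 9 11 -3
-7 12 0 -10
1 -13 8 7
-8 13 1 13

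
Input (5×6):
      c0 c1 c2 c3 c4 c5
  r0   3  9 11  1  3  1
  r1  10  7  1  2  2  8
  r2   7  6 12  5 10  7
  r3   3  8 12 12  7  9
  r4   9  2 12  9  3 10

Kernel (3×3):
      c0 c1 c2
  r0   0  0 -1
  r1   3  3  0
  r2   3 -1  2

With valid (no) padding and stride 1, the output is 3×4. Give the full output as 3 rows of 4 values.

79 39 57 30
63 88 87 84
70 67 95 94

Output[0,0]: The receptive field on the input at this output position is [3 9 11 / 10 7 1 / 7 6 12]. Elementwise product with the kernel and sum: 11·-1 + 10·3 + 7·3 + 7·3 + 6·-1 + 12·2.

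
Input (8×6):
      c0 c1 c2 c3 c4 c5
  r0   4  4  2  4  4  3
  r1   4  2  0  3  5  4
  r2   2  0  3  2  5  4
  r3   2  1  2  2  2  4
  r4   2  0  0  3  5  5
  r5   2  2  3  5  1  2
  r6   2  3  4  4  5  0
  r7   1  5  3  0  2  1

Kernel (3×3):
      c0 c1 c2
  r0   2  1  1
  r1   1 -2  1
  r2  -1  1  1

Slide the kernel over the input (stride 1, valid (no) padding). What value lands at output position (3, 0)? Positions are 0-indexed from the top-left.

The receptive field on the input at this output position is [2 1 2 / 2 0 0 / 2 2 3]. Elementwise product with the kernel and sum: 2·2 + 1·1 + 2·1 + 2·1 + 0·-2 + 0·1 + 2·-1 + 2·1 + 3·1.

12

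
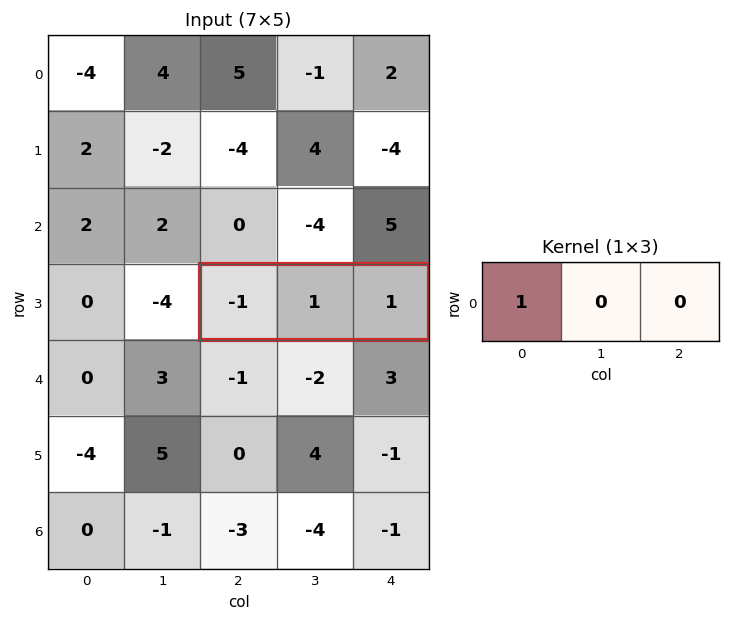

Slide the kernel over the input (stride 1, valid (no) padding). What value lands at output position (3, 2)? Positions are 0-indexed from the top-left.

-1

The receptive field on the input at this output position is [-1 1 1]. Elementwise product with the kernel and sum: -1·1.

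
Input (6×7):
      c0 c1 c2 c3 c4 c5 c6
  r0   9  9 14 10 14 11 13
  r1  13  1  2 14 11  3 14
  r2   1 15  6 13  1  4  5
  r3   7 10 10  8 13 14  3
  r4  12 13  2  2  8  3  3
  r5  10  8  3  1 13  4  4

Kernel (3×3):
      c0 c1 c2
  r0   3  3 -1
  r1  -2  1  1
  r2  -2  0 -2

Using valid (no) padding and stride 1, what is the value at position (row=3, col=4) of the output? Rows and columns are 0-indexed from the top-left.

34

The receptive field on the input at this output position is [13 14 3 / 8 3 3 / 13 4 4]. Elementwise product with the kernel and sum: 13·3 + 14·3 + 3·-1 + 8·-2 + 3·1 + 3·1 + 13·-2 + 4·-2.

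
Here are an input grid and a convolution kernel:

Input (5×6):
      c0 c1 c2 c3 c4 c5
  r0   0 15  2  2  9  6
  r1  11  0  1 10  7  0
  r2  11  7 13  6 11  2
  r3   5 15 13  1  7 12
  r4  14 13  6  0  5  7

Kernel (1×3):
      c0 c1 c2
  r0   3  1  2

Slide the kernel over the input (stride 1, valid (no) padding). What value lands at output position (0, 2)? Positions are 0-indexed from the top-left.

The receptive field on the input at this output position is [2 2 9]. Elementwise product with the kernel and sum: 2·3 + 2·1 + 9·2.

26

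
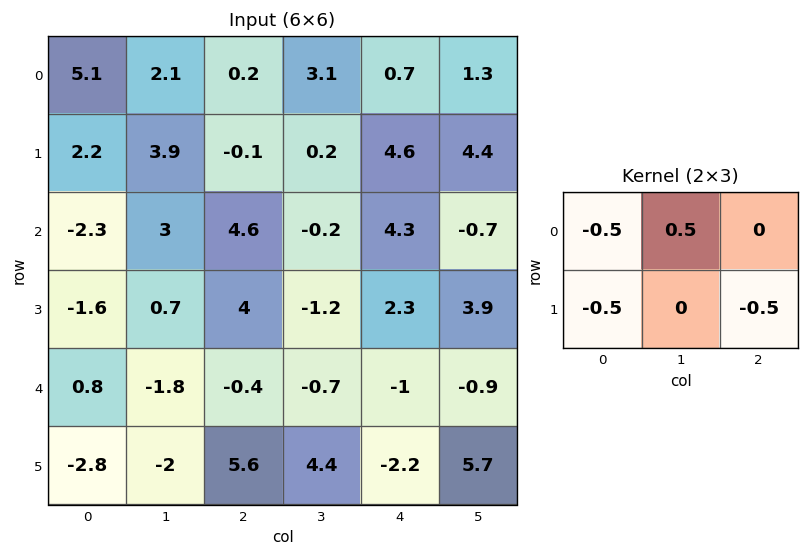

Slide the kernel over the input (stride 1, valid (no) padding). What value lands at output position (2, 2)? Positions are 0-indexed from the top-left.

The receptive field on the input at this output position is [4.6 -0.2 4.3 / 4 -1.2 2.3]. Elementwise product with the kernel and sum: 4.6·-0.5 + -0.2·0.5 + 4·-0.5 + 2.3·-0.5.

-5.55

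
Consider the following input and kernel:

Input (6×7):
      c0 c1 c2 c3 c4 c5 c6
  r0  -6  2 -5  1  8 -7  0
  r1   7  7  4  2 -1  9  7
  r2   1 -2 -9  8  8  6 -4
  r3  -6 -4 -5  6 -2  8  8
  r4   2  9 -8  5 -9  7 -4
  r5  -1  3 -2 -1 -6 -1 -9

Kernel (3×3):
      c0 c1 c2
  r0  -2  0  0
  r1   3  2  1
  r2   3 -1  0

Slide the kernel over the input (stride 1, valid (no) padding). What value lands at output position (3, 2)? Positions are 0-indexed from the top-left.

-18

The receptive field on the input at this output position is [-5 6 -2 / -8 5 -9 / -2 -1 -6]. Elementwise product with the kernel and sum: -5·-2 + -8·3 + 5·2 + -9·1 + -2·3 + -1·-1.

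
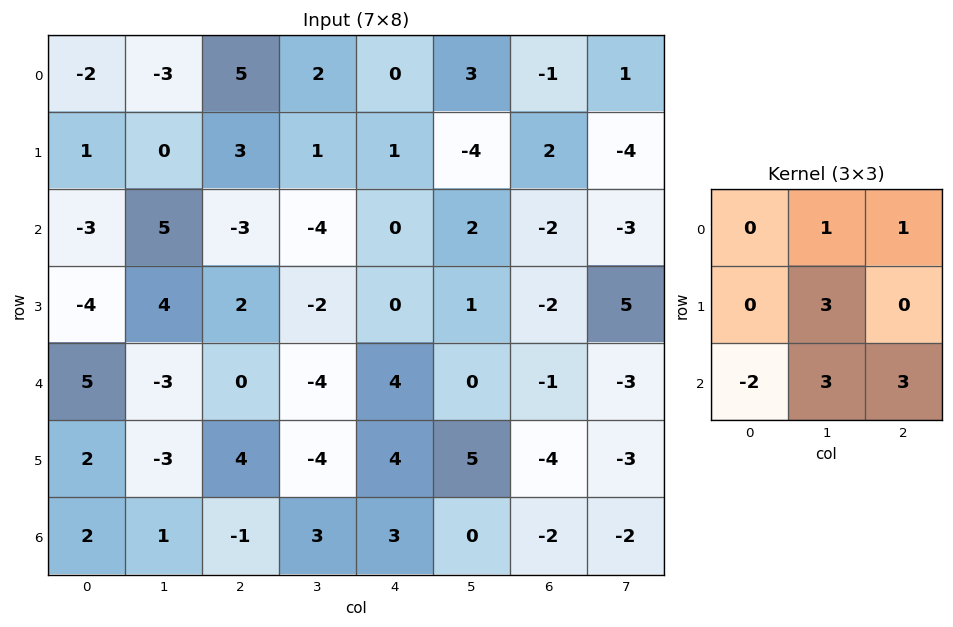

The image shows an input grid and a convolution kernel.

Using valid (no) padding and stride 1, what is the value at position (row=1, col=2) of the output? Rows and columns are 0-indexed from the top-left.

The receptive field on the input at this output position is [3 1 1 / -3 -4 0 / 2 -2 0]. Elementwise product with the kernel and sum: 1·1 + 1·1 + -4·3 + 2·-2 + -2·3 + 0·3.

-20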